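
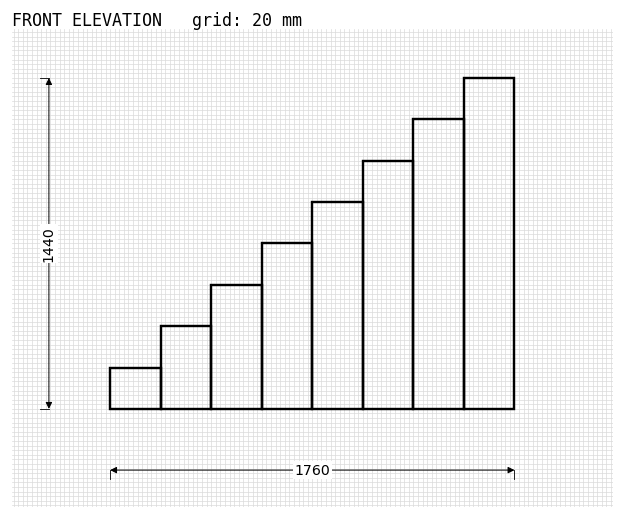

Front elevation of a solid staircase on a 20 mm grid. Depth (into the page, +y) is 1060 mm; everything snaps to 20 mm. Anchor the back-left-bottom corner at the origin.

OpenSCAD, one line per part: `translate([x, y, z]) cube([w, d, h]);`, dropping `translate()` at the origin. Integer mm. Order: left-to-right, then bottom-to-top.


cube([220, 1060, 180]);
translate([220, 0, 0]) cube([220, 1060, 360]);
translate([440, 0, 0]) cube([220, 1060, 540]);
translate([660, 0, 0]) cube([220, 1060, 720]);
translate([880, 0, 0]) cube([220, 1060, 900]);
translate([1100, 0, 0]) cube([220, 1060, 1080]);
translate([1320, 0, 0]) cube([220, 1060, 1260]);
translate([1540, 0, 0]) cube([220, 1060, 1440]);


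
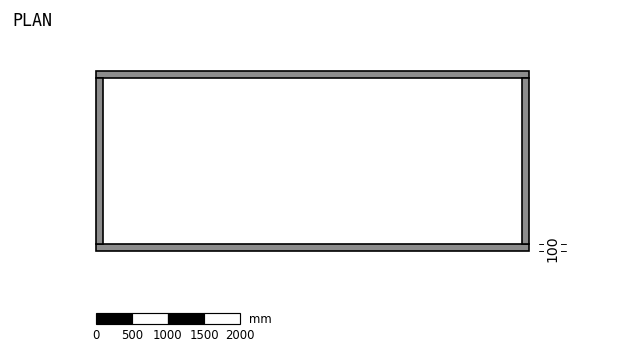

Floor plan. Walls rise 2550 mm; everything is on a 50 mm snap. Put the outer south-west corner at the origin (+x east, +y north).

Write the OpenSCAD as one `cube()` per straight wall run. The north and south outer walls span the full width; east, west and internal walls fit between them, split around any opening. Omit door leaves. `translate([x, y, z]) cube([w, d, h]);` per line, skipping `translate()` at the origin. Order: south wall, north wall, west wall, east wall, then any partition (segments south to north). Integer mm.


cube([6000, 100, 2550]);
translate([0, 2400, 0]) cube([6000, 100, 2550]);
translate([0, 100, 0]) cube([100, 2300, 2550]);
translate([5900, 100, 0]) cube([100, 2300, 2550]);


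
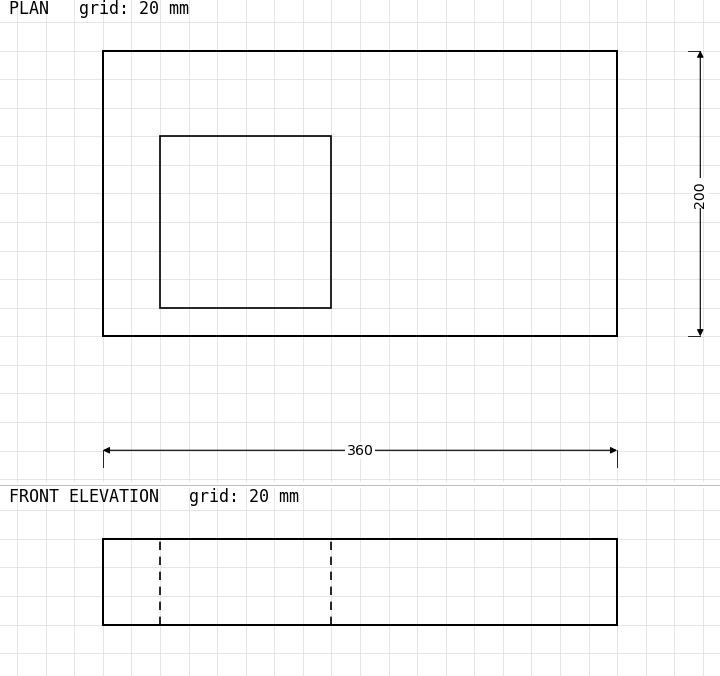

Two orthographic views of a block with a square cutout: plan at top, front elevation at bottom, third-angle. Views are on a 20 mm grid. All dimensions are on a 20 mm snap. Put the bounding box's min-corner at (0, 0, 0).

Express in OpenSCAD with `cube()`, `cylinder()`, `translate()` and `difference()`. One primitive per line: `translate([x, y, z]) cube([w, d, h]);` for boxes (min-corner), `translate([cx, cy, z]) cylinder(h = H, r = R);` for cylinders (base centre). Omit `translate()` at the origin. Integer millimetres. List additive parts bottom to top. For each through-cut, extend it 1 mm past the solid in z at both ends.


difference() {
  cube([360, 200, 60]);
  translate([40, 20, -1]) cube([120, 120, 62]);
}


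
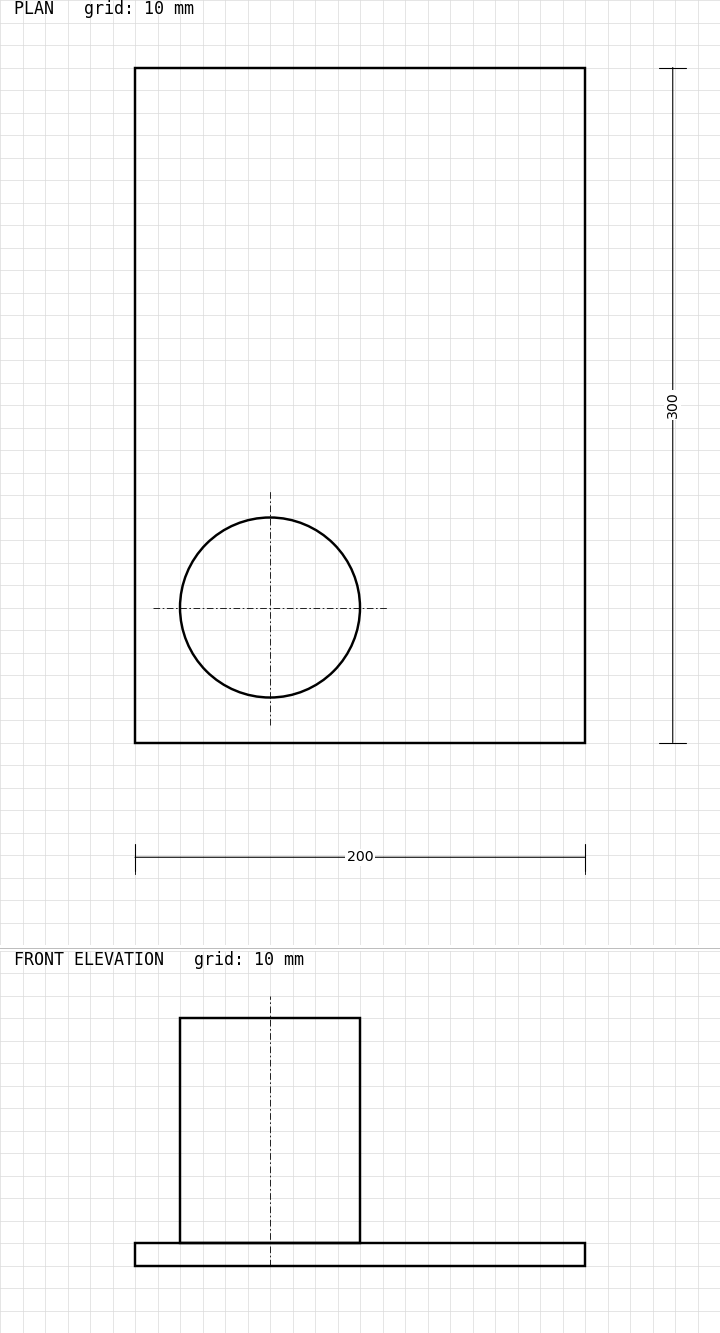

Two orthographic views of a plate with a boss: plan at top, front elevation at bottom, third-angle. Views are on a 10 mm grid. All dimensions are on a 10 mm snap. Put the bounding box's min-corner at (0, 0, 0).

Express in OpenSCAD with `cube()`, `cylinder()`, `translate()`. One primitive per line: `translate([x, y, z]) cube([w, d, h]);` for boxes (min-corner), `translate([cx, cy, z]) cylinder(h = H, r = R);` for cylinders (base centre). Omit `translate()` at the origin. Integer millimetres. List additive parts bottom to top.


cube([200, 300, 10]);
translate([60, 60, 10]) cylinder(h = 100, r = 40);


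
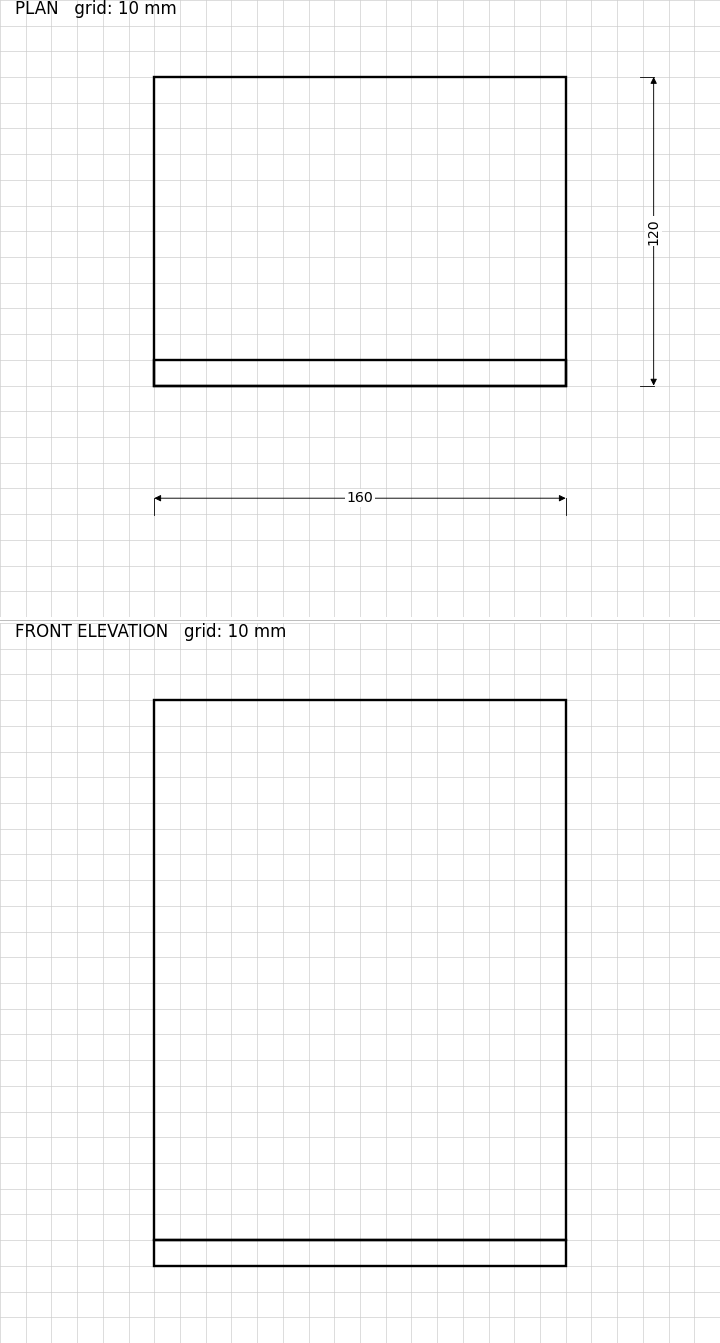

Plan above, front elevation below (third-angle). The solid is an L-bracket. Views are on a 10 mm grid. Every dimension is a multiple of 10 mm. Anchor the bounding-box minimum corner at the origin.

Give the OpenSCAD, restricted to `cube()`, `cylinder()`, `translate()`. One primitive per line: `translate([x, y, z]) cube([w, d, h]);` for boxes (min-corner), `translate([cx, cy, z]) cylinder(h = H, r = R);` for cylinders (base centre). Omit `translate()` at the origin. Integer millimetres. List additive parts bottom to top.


cube([160, 120, 10]);
translate([0, 0, 10]) cube([160, 10, 210]);


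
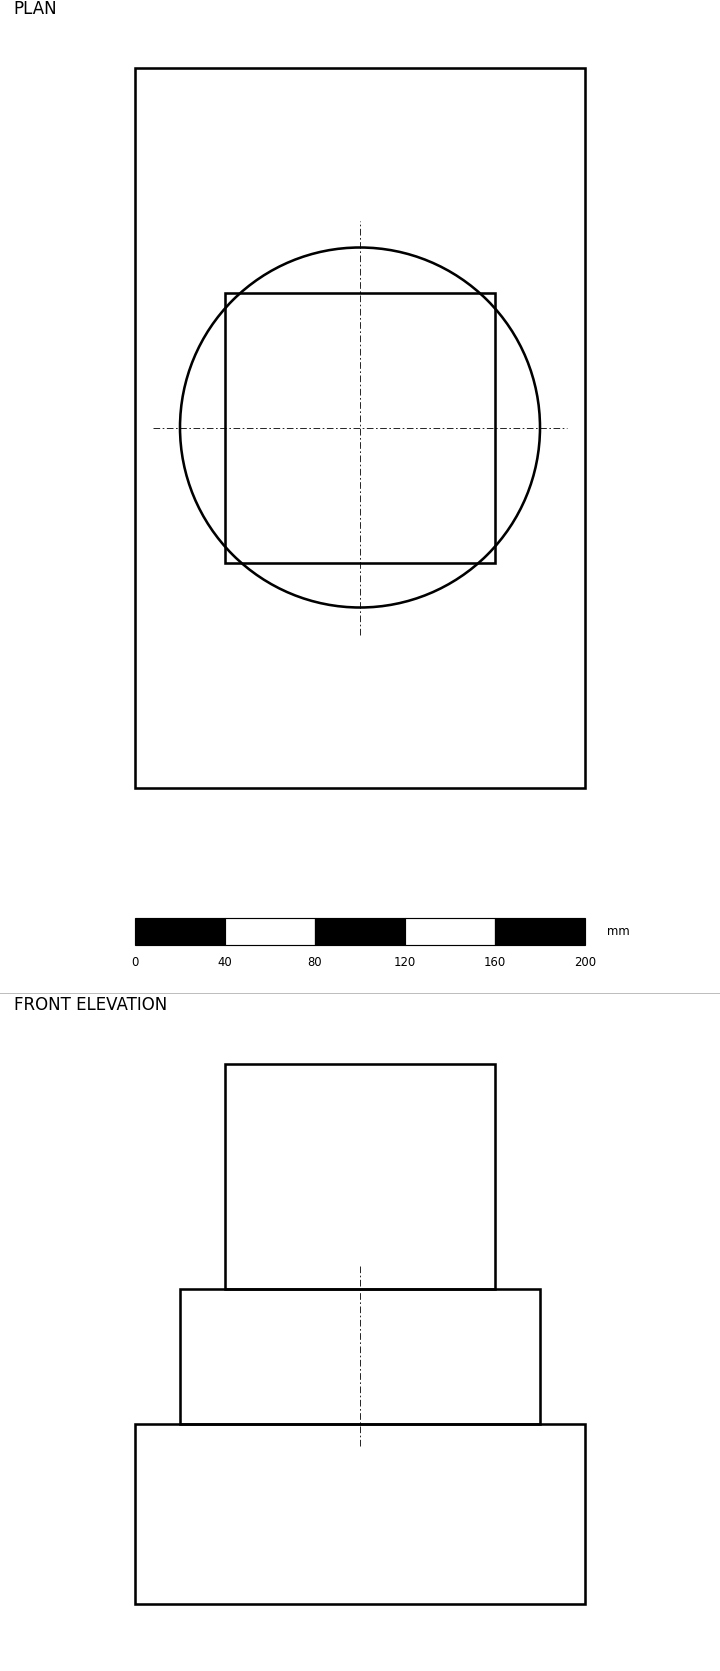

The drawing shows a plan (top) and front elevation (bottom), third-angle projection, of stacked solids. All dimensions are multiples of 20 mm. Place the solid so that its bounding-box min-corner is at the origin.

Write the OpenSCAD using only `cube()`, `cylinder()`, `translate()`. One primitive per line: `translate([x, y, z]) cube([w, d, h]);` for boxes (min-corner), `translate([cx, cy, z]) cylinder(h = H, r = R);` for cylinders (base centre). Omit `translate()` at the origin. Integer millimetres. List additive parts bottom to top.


cube([200, 320, 80]);
translate([100, 160, 80]) cylinder(h = 60, r = 80);
translate([40, 100, 140]) cube([120, 120, 100]);


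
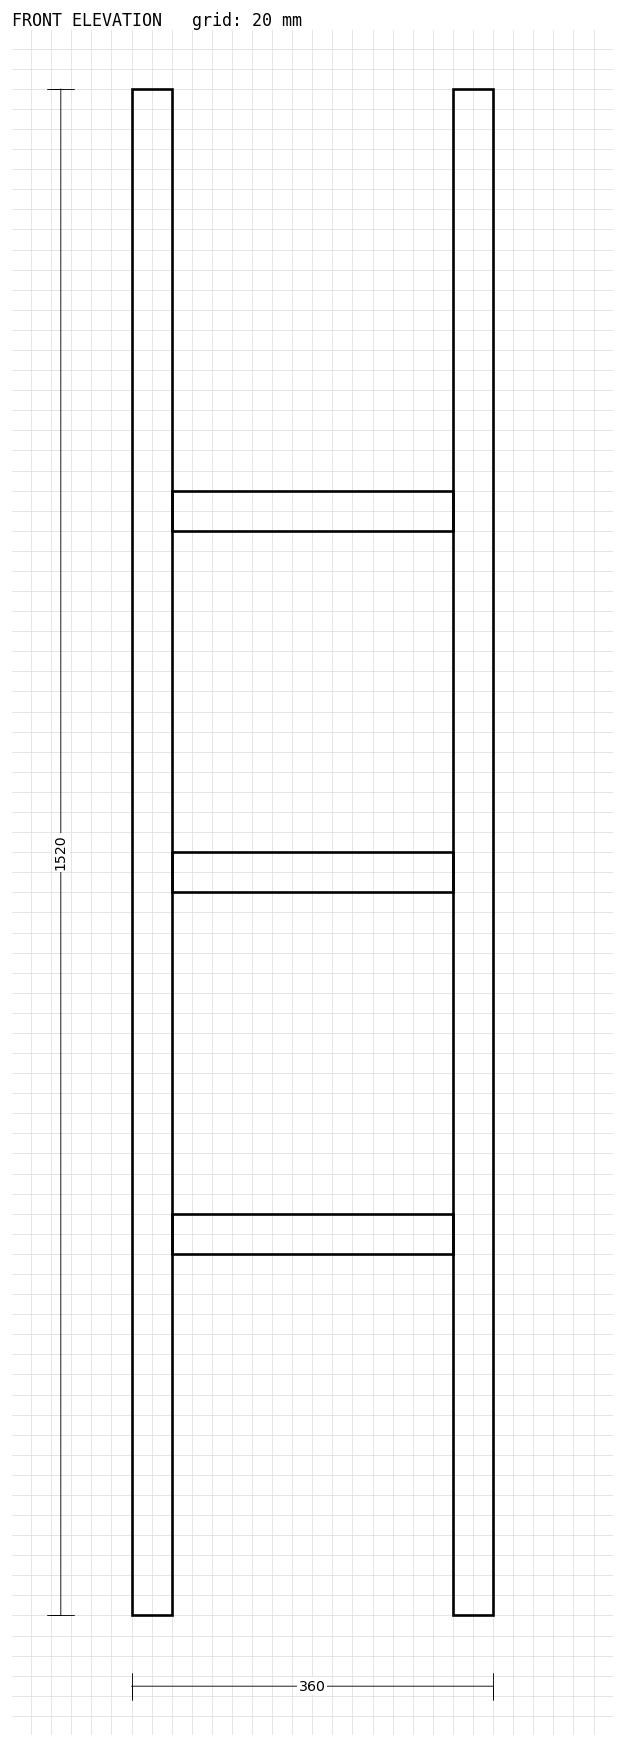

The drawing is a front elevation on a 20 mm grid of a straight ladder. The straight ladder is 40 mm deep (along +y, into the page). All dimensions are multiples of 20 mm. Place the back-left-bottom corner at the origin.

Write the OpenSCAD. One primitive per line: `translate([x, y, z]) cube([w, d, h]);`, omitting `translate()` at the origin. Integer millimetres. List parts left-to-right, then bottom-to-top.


cube([40, 40, 1520]);
translate([40, 0, 360]) cube([280, 40, 40]);
translate([40, 0, 720]) cube([280, 40, 40]);
translate([40, 0, 1080]) cube([280, 40, 40]);
translate([320, 0, 0]) cube([40, 40, 1520]);


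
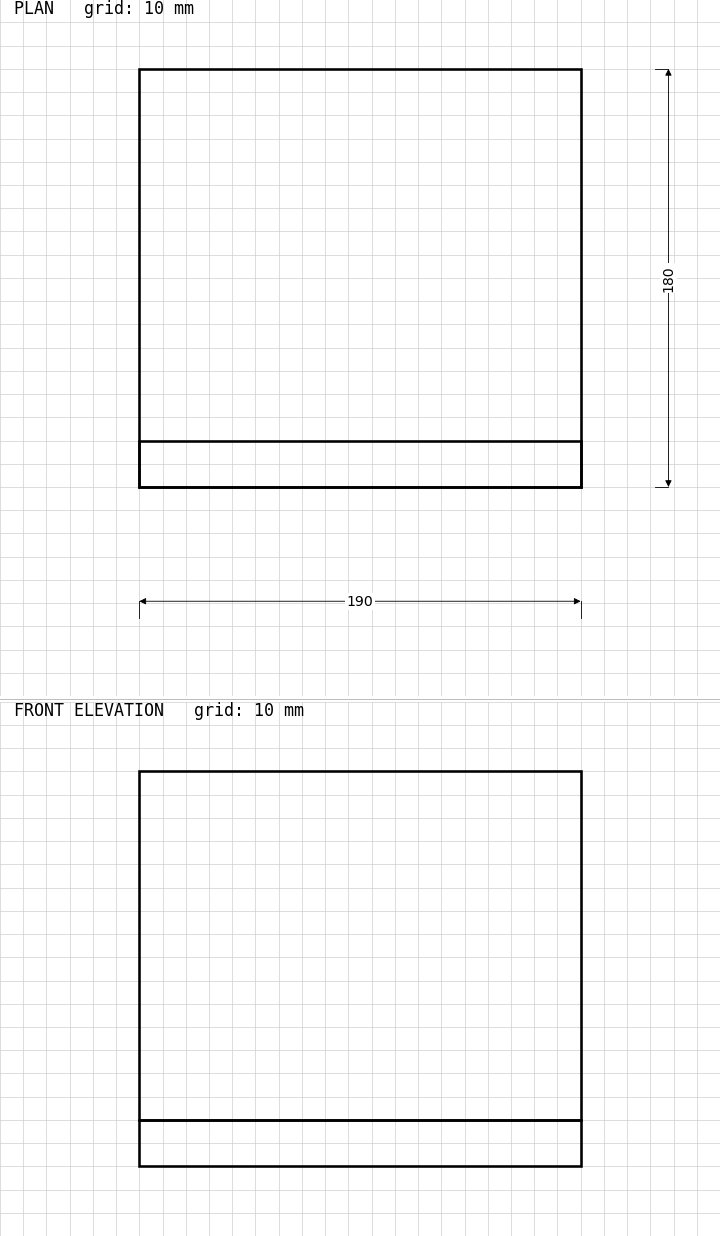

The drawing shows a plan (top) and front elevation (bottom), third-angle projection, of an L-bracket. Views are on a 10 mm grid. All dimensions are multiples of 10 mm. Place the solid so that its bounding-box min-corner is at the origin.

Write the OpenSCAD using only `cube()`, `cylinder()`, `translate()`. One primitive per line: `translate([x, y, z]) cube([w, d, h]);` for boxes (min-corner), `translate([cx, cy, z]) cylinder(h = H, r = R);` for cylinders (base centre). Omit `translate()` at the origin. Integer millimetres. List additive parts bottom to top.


cube([190, 180, 20]);
translate([0, 0, 20]) cube([190, 20, 150]);


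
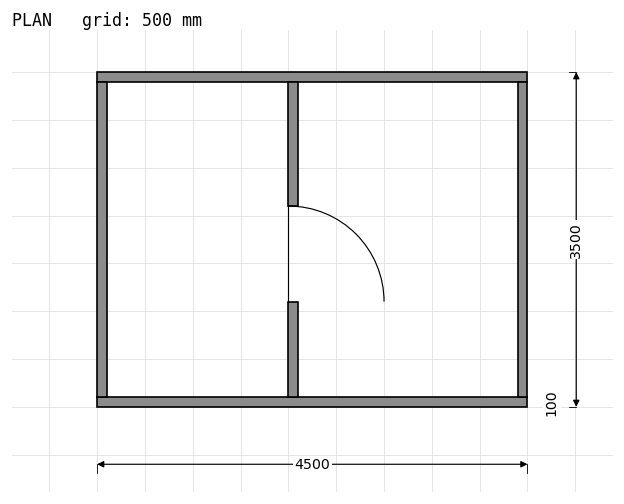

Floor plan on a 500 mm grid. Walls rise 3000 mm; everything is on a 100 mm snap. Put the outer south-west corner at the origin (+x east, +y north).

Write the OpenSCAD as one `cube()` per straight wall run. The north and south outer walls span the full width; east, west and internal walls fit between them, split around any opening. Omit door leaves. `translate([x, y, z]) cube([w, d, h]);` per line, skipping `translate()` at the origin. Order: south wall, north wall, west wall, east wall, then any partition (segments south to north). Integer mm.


cube([4500, 100, 3000]);
translate([0, 3400, 0]) cube([4500, 100, 3000]);
translate([0, 100, 0]) cube([100, 3300, 3000]);
translate([4400, 100, 0]) cube([100, 3300, 3000]);
translate([2000, 100, 0]) cube([100, 1000, 3000]);
translate([2000, 2100, 0]) cube([100, 1300, 3000]);


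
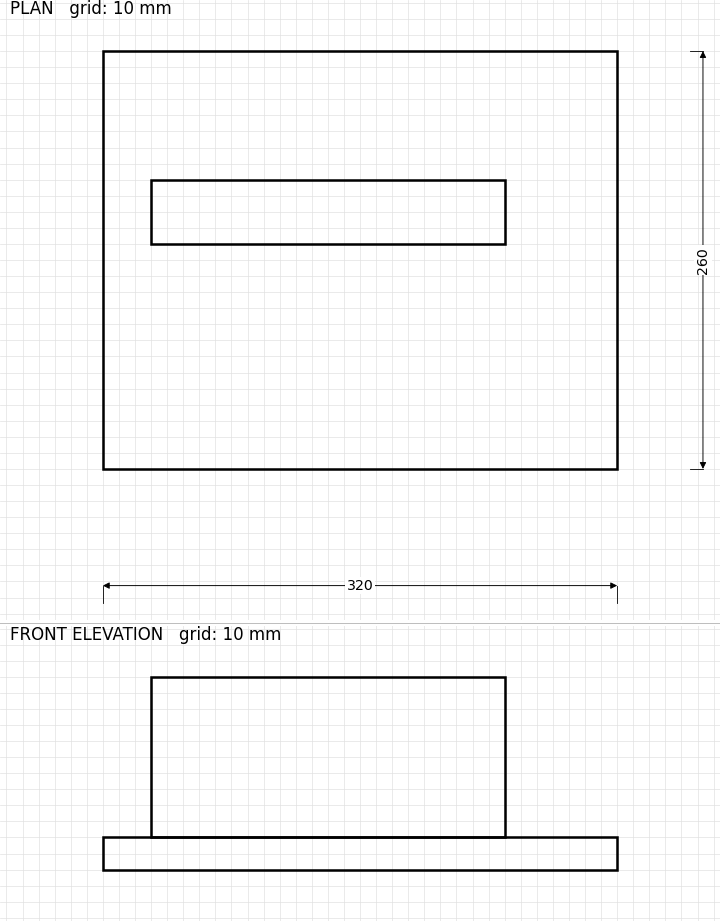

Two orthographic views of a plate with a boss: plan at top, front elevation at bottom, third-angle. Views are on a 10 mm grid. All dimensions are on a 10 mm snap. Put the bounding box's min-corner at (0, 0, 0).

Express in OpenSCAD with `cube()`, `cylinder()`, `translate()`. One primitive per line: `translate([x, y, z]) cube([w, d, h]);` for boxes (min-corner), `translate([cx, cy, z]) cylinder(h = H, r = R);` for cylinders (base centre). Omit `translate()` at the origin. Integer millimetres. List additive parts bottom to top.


cube([320, 260, 20]);
translate([30, 140, 20]) cube([220, 40, 100]);


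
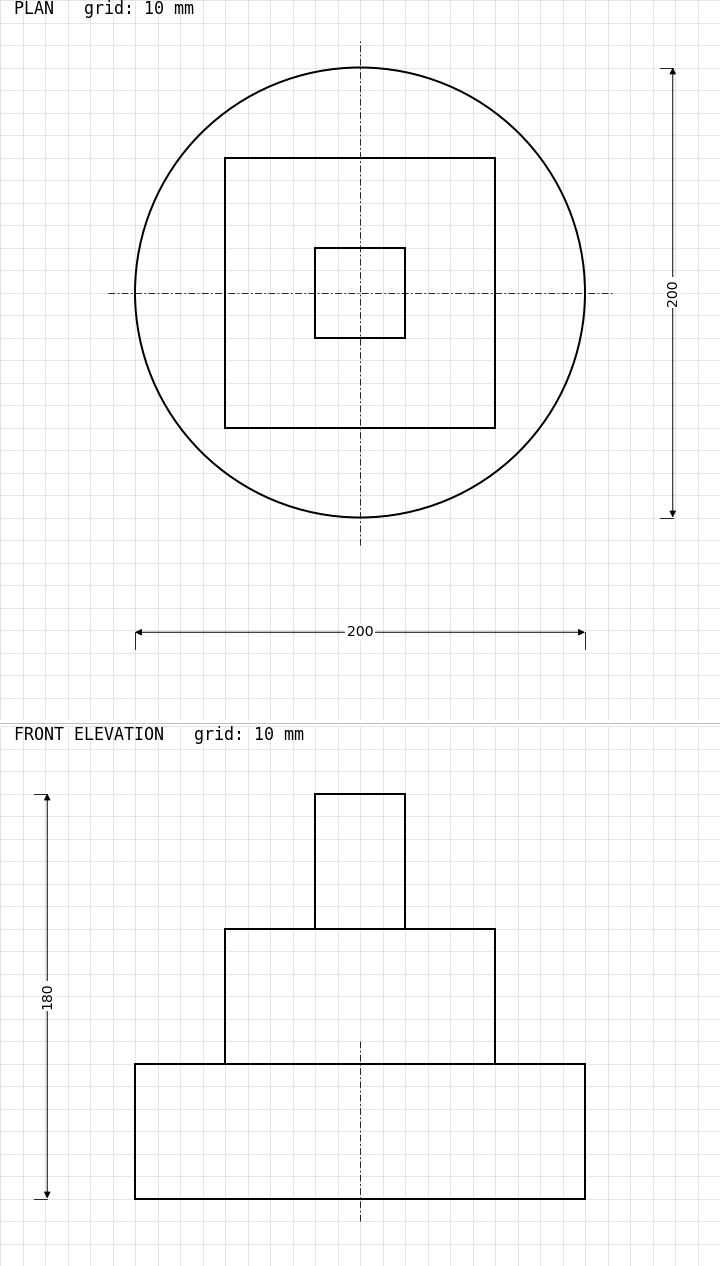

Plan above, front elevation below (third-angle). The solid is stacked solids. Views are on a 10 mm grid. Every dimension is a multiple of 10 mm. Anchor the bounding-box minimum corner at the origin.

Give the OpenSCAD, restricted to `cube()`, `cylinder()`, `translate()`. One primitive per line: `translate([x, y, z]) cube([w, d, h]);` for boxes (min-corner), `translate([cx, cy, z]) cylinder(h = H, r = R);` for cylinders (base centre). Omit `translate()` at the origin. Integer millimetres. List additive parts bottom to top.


translate([100, 100, 0]) cylinder(h = 60, r = 100);
translate([40, 40, 60]) cube([120, 120, 60]);
translate([80, 80, 120]) cube([40, 40, 60]);


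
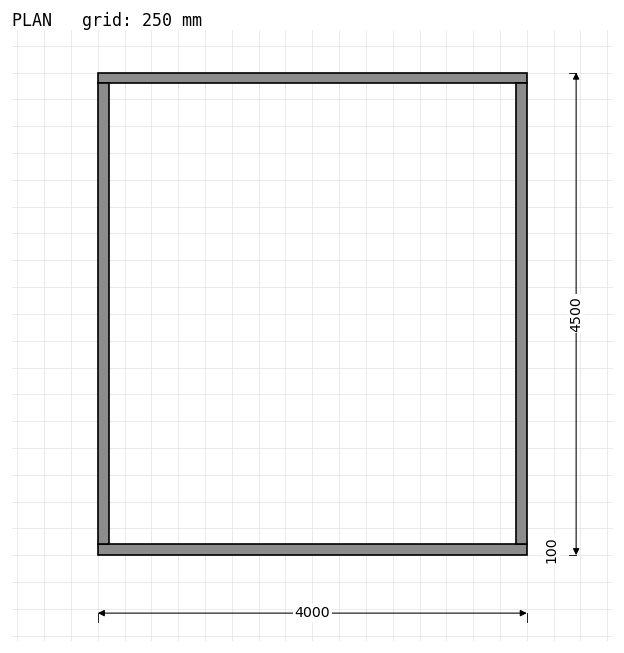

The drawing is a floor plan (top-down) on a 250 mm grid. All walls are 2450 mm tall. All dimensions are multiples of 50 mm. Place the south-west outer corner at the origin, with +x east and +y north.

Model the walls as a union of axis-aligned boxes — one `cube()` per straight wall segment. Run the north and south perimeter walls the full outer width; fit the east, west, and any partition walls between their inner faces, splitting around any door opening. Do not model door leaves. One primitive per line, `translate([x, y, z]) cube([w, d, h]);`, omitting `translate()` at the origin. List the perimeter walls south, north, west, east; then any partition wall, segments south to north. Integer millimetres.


cube([4000, 100, 2450]);
translate([0, 4400, 0]) cube([4000, 100, 2450]);
translate([0, 100, 0]) cube([100, 4300, 2450]);
translate([3900, 100, 0]) cube([100, 4300, 2450]);


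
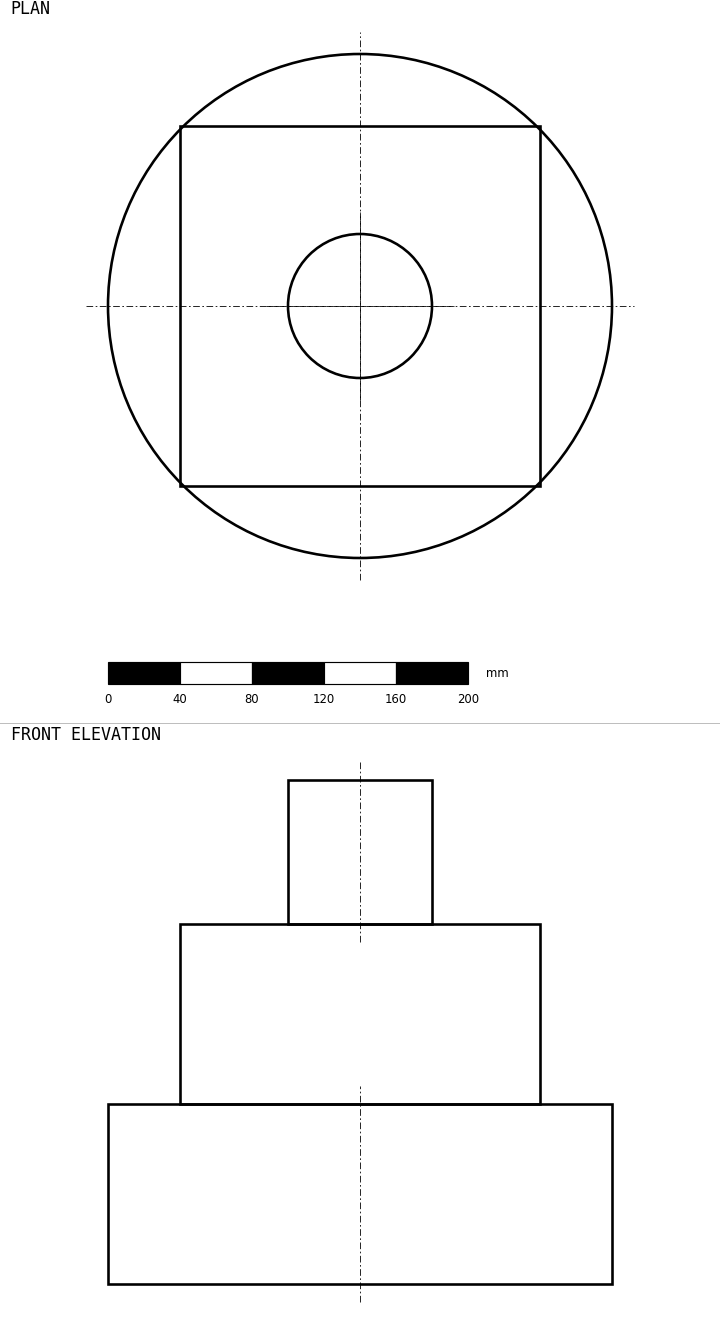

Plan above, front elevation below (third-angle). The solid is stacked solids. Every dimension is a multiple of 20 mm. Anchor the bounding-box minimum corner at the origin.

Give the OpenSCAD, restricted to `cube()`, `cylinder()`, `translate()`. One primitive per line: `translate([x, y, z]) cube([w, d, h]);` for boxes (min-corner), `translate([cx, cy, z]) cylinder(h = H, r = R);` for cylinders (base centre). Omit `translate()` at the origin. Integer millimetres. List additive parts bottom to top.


translate([140, 140, 0]) cylinder(h = 100, r = 140);
translate([40, 40, 100]) cube([200, 200, 100]);
translate([140, 140, 200]) cylinder(h = 80, r = 40);


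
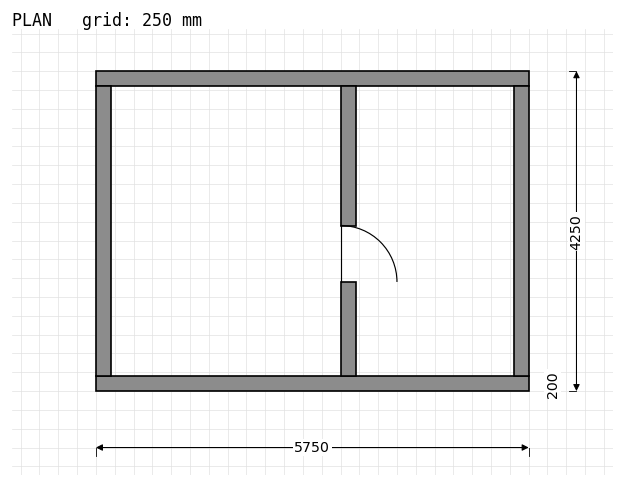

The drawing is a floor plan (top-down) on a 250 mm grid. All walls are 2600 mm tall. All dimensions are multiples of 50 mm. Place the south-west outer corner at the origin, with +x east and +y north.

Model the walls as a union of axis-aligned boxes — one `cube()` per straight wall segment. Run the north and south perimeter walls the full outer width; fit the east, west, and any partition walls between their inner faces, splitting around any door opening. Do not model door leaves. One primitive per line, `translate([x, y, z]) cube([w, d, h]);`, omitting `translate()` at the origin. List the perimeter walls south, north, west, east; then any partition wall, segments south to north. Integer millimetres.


cube([5750, 200, 2600]);
translate([0, 4050, 0]) cube([5750, 200, 2600]);
translate([0, 200, 0]) cube([200, 3850, 2600]);
translate([5550, 200, 0]) cube([200, 3850, 2600]);
translate([3250, 200, 0]) cube([200, 1250, 2600]);
translate([3250, 2200, 0]) cube([200, 1850, 2600]);


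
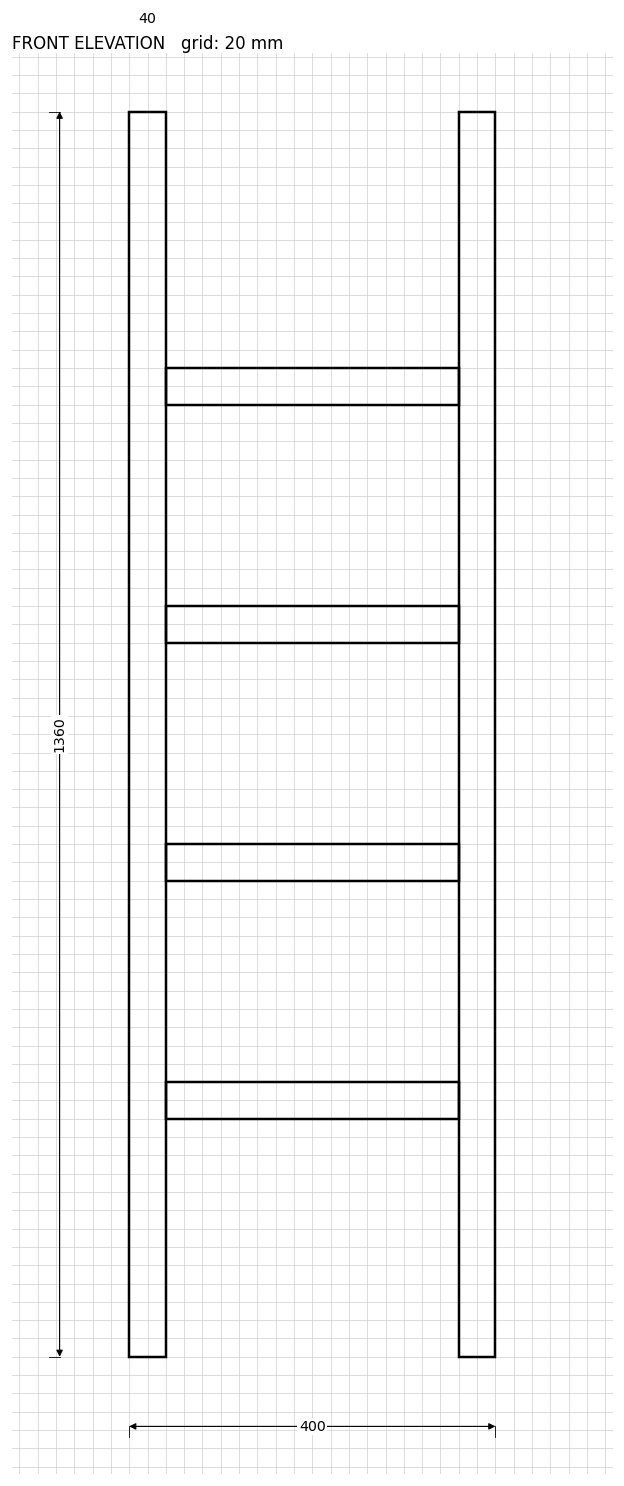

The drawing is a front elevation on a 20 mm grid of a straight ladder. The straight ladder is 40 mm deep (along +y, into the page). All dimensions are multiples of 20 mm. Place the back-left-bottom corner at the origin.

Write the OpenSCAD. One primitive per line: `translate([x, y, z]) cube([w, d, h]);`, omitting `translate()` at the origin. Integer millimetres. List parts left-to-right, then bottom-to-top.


cube([40, 40, 1360]);
translate([40, 0, 260]) cube([320, 40, 40]);
translate([40, 0, 520]) cube([320, 40, 40]);
translate([40, 0, 780]) cube([320, 40, 40]);
translate([40, 0, 1040]) cube([320, 40, 40]);
translate([360, 0, 0]) cube([40, 40, 1360]);


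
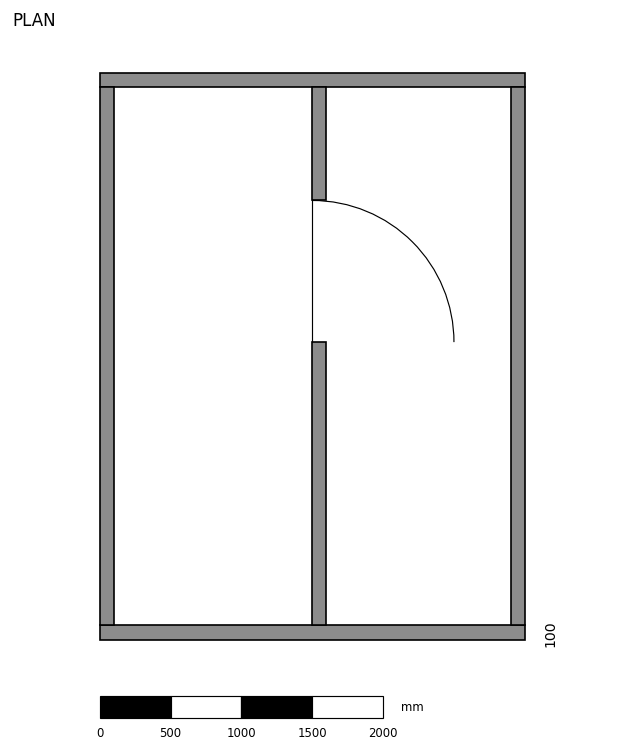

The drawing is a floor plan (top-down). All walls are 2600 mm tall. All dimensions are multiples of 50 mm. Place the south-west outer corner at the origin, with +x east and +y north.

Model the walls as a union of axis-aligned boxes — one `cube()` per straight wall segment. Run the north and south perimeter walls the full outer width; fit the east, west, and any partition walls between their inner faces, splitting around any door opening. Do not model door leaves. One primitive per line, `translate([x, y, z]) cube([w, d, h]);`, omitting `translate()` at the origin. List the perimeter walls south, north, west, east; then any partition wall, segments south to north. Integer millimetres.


cube([3000, 100, 2600]);
translate([0, 3900, 0]) cube([3000, 100, 2600]);
translate([0, 100, 0]) cube([100, 3800, 2600]);
translate([2900, 100, 0]) cube([100, 3800, 2600]);
translate([1500, 100, 0]) cube([100, 2000, 2600]);
translate([1500, 3100, 0]) cube([100, 800, 2600]);


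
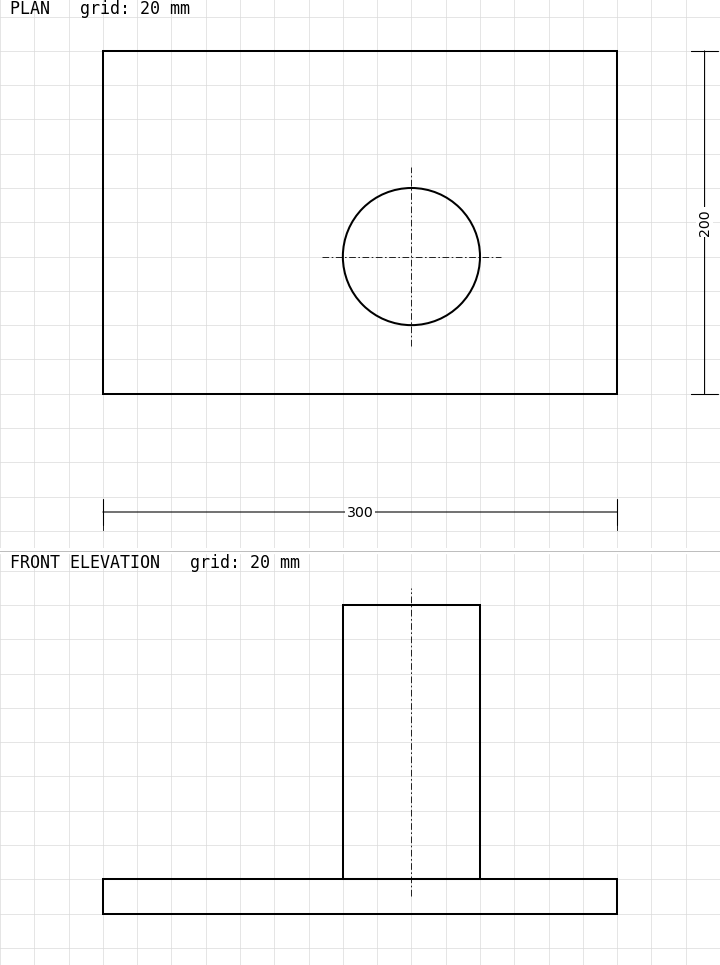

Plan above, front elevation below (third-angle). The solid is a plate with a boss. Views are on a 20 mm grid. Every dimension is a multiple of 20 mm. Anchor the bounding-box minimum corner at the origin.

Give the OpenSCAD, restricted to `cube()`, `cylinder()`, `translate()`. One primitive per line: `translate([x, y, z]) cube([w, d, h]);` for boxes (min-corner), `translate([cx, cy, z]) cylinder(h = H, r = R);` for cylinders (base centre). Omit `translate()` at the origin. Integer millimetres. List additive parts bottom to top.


cube([300, 200, 20]);
translate([180, 80, 20]) cylinder(h = 160, r = 40);


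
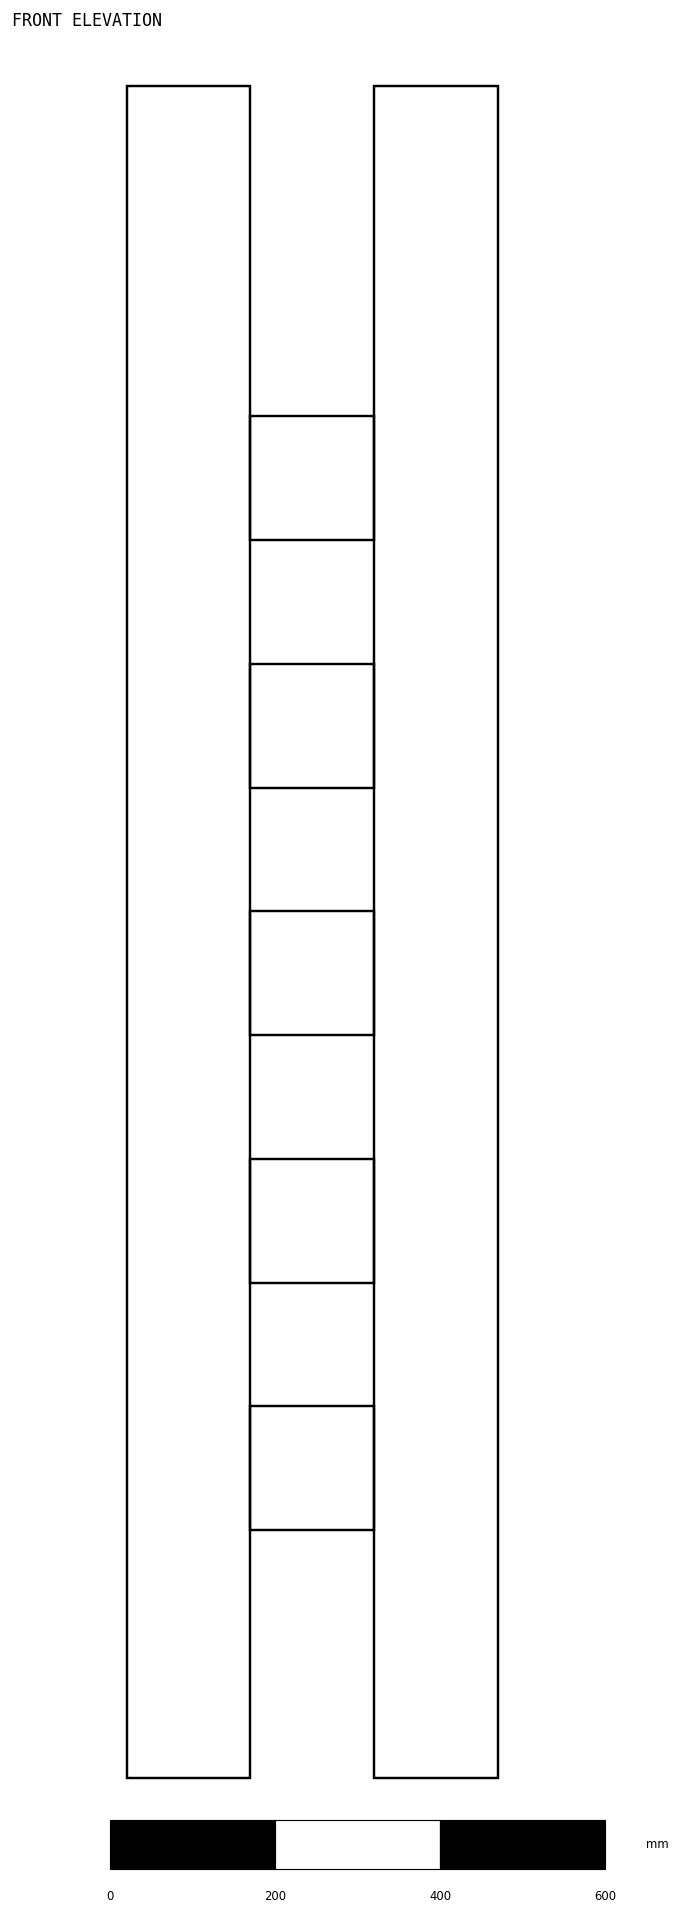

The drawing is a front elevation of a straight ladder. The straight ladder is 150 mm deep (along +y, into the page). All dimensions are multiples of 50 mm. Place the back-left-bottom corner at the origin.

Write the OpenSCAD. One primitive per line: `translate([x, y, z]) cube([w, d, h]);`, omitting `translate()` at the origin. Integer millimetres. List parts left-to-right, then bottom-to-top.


cube([150, 150, 2050]);
translate([150, 0, 300]) cube([150, 150, 150]);
translate([150, 0, 600]) cube([150, 150, 150]);
translate([150, 0, 900]) cube([150, 150, 150]);
translate([150, 0, 1200]) cube([150, 150, 150]);
translate([150, 0, 1500]) cube([150, 150, 150]);
translate([300, 0, 0]) cube([150, 150, 2050]);


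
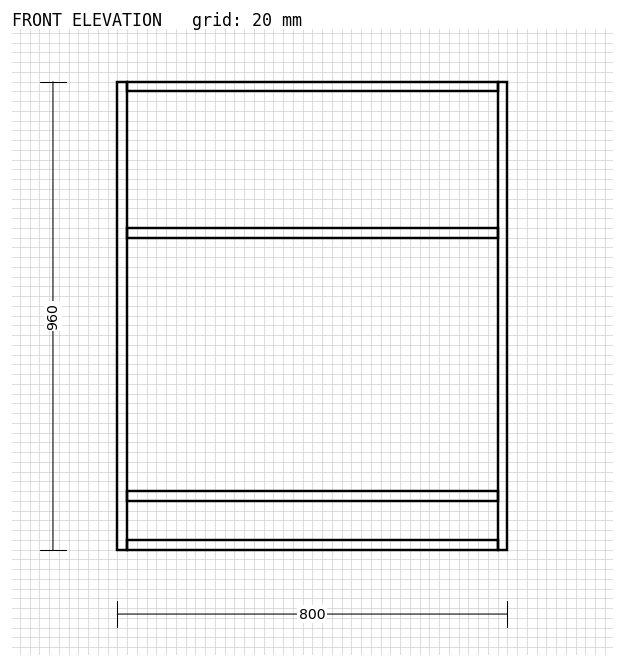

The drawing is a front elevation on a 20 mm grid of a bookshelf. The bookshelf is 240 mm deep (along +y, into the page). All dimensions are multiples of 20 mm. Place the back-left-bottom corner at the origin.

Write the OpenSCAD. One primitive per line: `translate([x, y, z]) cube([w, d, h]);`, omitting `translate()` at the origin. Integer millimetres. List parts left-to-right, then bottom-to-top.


cube([20, 240, 960]);
translate([20, 0, 0]) cube([760, 240, 20]);
translate([20, 0, 100]) cube([760, 240, 20]);
translate([20, 0, 640]) cube([760, 240, 20]);
translate([20, 0, 940]) cube([760, 240, 20]);
translate([780, 0, 0]) cube([20, 240, 960]);


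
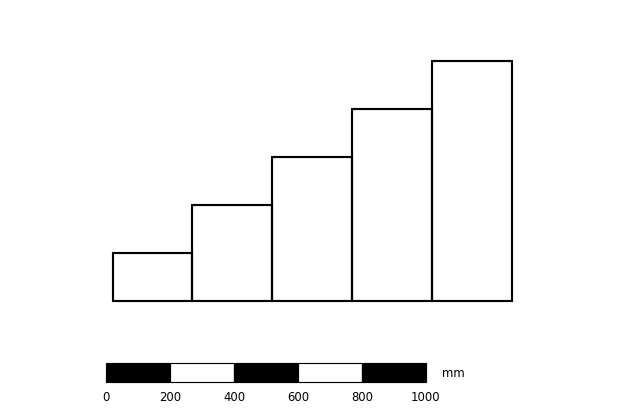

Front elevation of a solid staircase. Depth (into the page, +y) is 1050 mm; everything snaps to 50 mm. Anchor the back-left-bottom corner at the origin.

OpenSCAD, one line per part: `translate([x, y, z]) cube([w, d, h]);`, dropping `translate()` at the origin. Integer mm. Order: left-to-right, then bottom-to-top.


cube([250, 1050, 150]);
translate([250, 0, 0]) cube([250, 1050, 300]);
translate([500, 0, 0]) cube([250, 1050, 450]);
translate([750, 0, 0]) cube([250, 1050, 600]);
translate([1000, 0, 0]) cube([250, 1050, 750]);


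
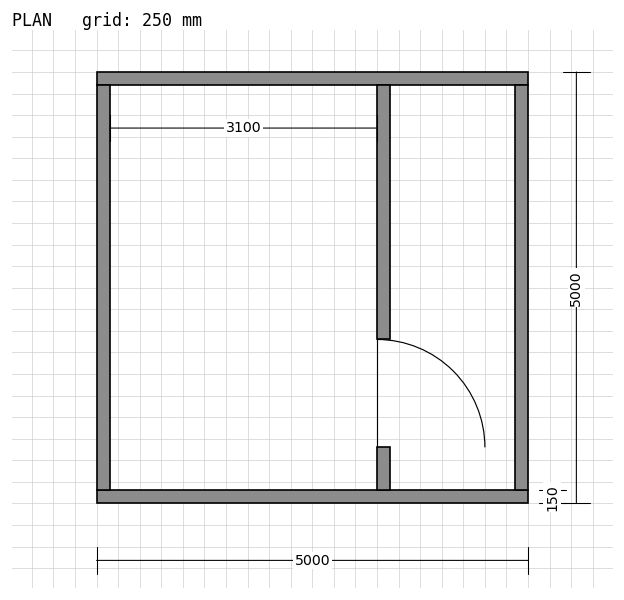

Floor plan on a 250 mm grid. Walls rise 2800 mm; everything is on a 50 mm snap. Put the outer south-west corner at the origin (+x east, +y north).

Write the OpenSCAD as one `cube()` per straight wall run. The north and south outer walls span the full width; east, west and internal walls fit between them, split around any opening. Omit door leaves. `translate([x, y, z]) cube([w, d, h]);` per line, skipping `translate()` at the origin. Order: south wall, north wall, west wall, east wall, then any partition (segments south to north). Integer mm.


cube([5000, 150, 2800]);
translate([0, 4850, 0]) cube([5000, 150, 2800]);
translate([0, 150, 0]) cube([150, 4700, 2800]);
translate([4850, 150, 0]) cube([150, 4700, 2800]);
translate([3250, 150, 0]) cube([150, 500, 2800]);
translate([3250, 1900, 0]) cube([150, 2950, 2800]);


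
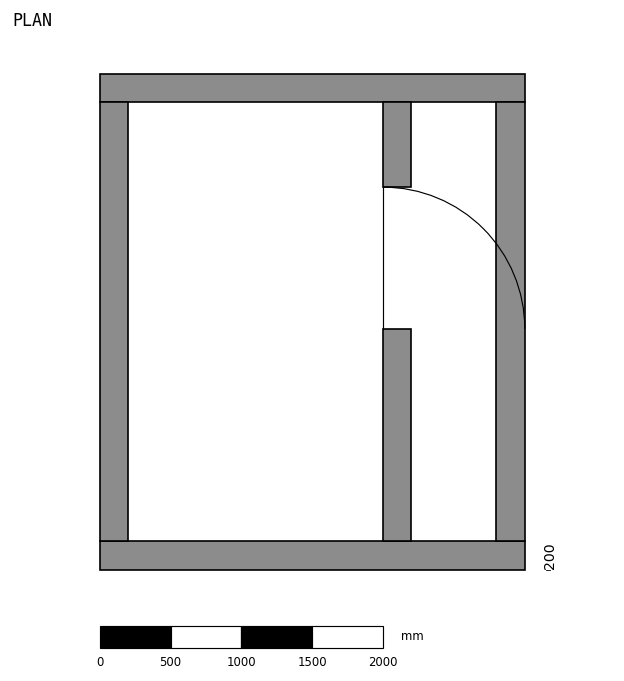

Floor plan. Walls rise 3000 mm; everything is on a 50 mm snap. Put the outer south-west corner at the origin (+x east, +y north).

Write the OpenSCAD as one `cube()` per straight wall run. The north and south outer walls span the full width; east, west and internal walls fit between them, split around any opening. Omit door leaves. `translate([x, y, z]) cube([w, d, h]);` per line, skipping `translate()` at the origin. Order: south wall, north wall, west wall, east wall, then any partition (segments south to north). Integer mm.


cube([3000, 200, 3000]);
translate([0, 3300, 0]) cube([3000, 200, 3000]);
translate([0, 200, 0]) cube([200, 3100, 3000]);
translate([2800, 200, 0]) cube([200, 3100, 3000]);
translate([2000, 200, 0]) cube([200, 1500, 3000]);
translate([2000, 2700, 0]) cube([200, 600, 3000]);


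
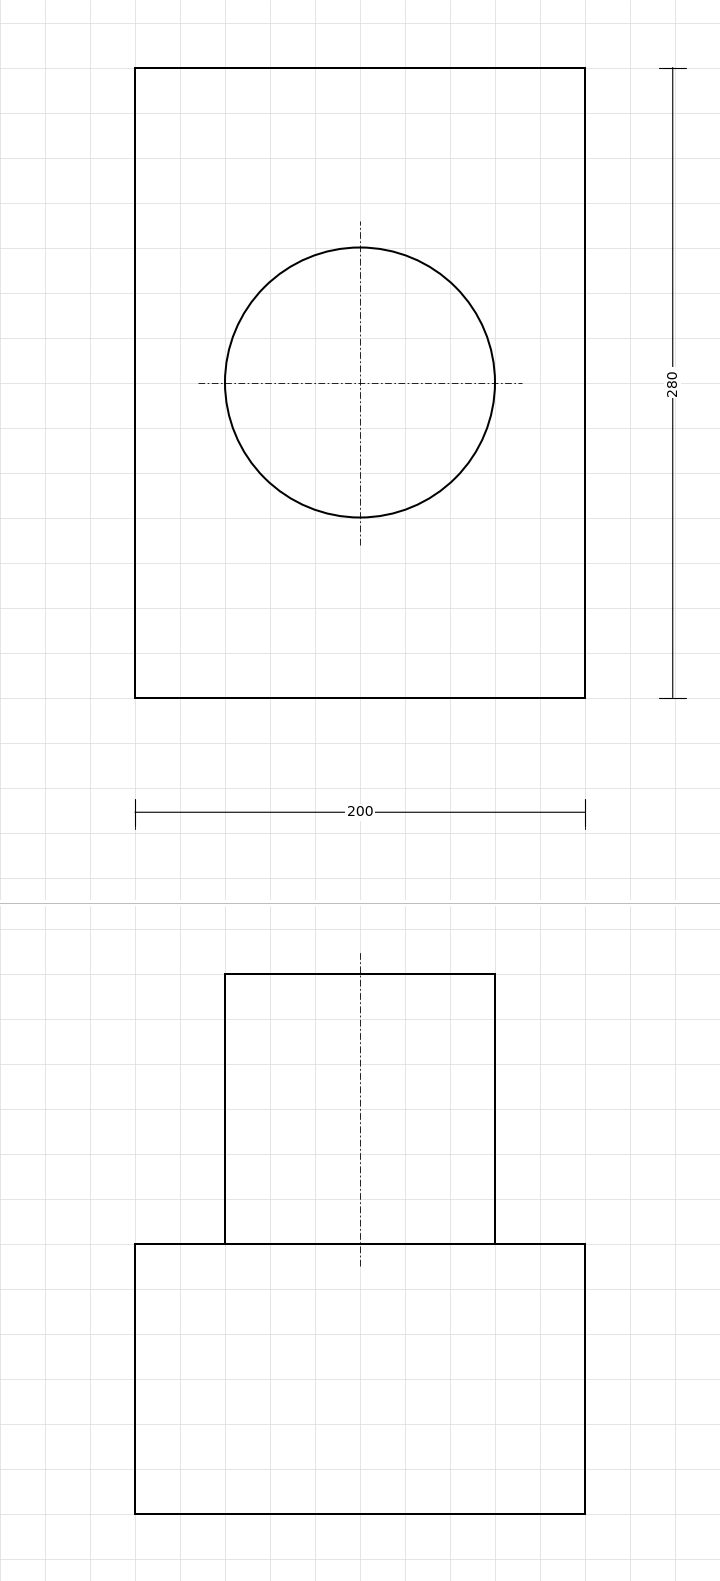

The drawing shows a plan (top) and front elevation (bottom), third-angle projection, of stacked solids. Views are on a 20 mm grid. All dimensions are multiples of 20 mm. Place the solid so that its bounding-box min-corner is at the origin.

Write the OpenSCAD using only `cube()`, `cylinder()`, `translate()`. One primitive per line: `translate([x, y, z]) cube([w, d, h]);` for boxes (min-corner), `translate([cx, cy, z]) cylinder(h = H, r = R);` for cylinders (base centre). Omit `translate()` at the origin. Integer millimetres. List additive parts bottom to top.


cube([200, 280, 120]);
translate([100, 140, 120]) cylinder(h = 120, r = 60);


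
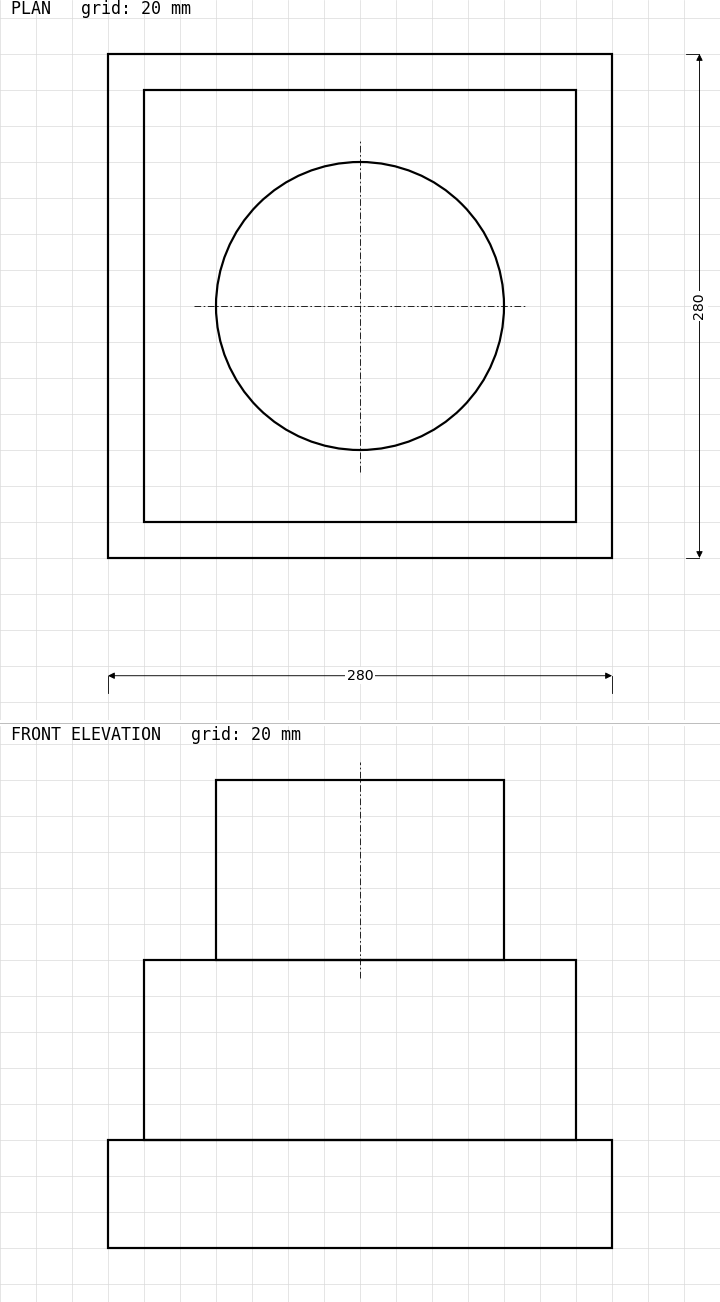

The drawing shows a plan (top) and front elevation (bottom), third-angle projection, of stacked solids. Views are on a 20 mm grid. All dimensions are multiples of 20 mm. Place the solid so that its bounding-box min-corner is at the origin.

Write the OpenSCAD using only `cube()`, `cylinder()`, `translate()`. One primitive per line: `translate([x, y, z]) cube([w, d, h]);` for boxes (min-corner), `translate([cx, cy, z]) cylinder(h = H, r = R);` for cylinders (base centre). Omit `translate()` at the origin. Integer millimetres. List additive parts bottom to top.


cube([280, 280, 60]);
translate([20, 20, 60]) cube([240, 240, 100]);
translate([140, 140, 160]) cylinder(h = 100, r = 80);


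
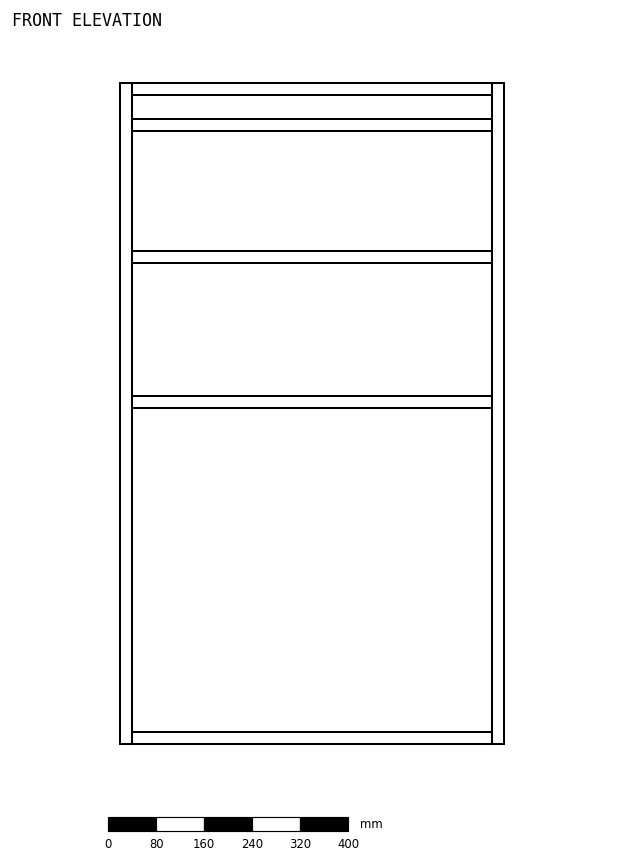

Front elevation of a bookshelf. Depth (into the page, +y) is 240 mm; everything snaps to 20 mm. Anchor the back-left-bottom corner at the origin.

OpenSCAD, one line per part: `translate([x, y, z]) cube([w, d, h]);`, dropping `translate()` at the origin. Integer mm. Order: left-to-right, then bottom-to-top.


cube([20, 240, 1100]);
translate([20, 0, 0]) cube([600, 240, 20]);
translate([20, 0, 560]) cube([600, 240, 20]);
translate([20, 0, 800]) cube([600, 240, 20]);
translate([20, 0, 1020]) cube([600, 240, 20]);
translate([20, 0, 1080]) cube([600, 240, 20]);
translate([620, 0, 0]) cube([20, 240, 1100]);


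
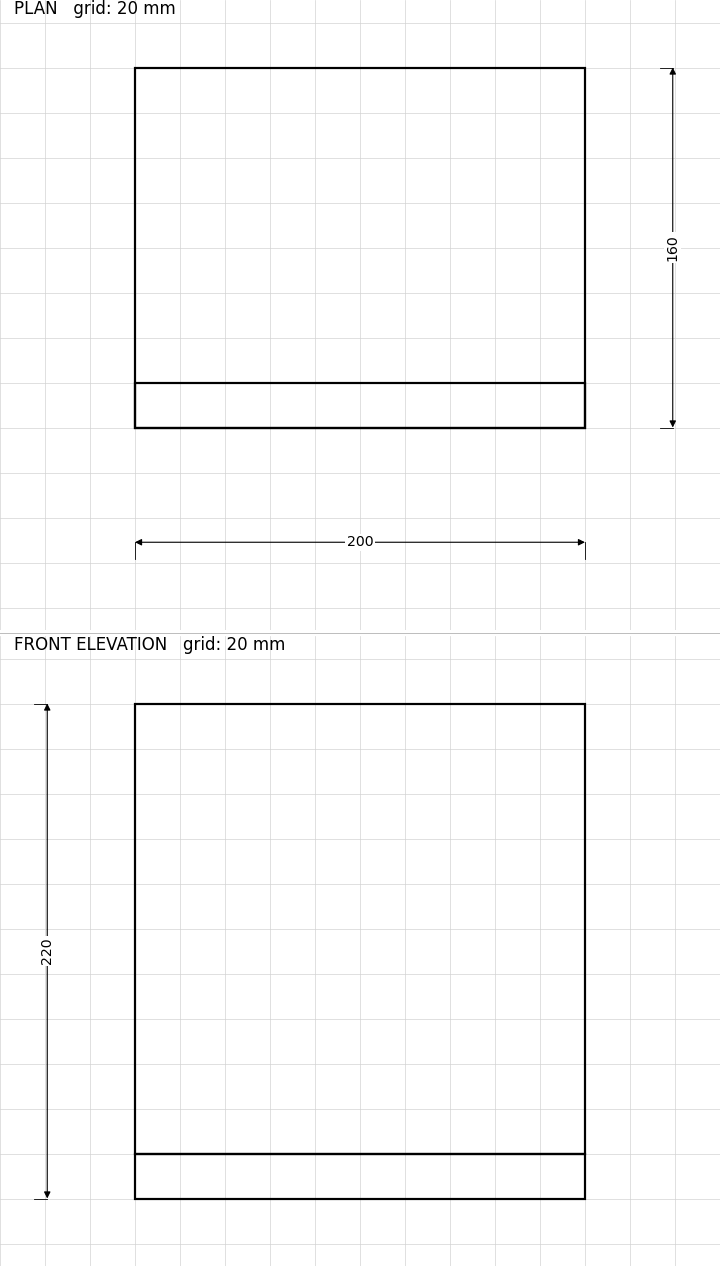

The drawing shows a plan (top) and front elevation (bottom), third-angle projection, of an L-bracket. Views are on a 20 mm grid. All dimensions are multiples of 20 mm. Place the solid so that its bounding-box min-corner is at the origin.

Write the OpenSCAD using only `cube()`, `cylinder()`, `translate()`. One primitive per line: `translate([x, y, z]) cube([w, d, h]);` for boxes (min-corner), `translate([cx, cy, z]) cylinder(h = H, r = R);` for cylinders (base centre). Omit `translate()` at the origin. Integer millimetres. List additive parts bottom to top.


cube([200, 160, 20]);
translate([0, 0, 20]) cube([200, 20, 200]);


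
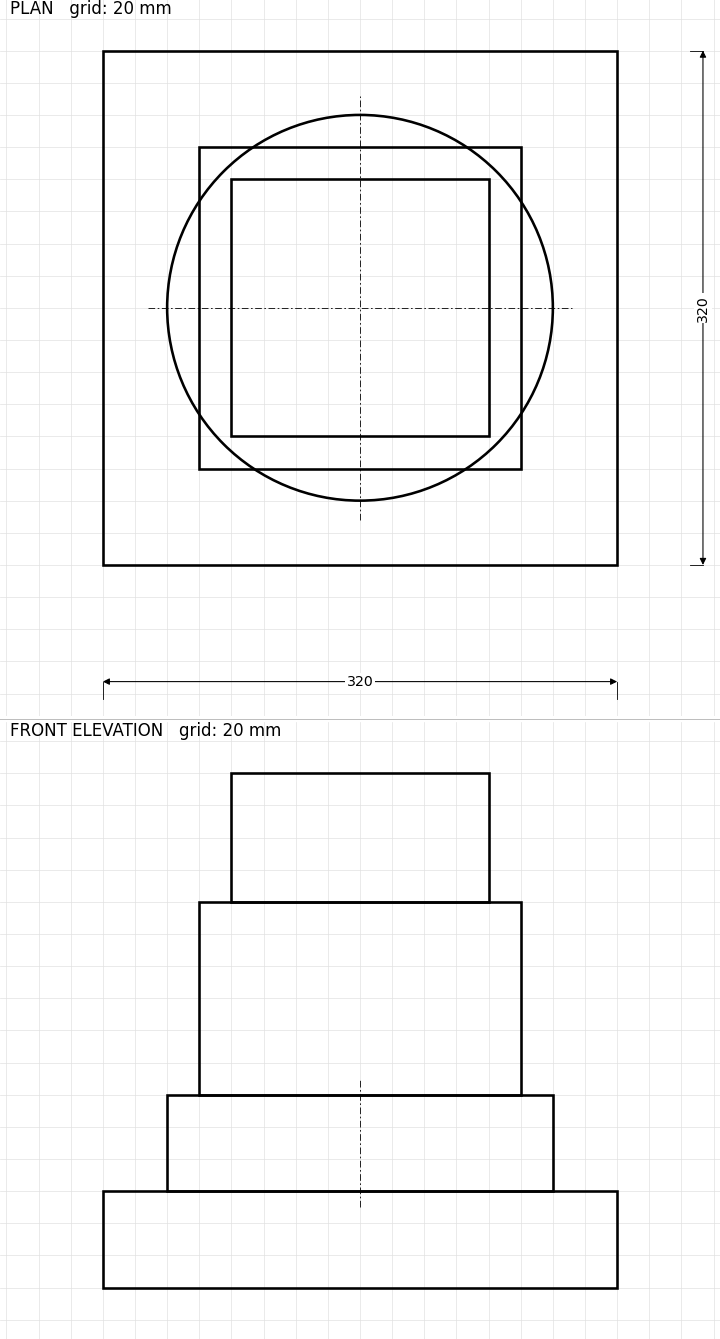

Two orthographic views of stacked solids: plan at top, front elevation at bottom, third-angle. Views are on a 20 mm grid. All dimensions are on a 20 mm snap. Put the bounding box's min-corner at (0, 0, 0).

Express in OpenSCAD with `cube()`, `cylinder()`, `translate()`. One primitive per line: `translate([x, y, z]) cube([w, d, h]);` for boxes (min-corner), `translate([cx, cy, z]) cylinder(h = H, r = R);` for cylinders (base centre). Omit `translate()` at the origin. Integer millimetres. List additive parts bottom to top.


cube([320, 320, 60]);
translate([160, 160, 60]) cylinder(h = 60, r = 120);
translate([60, 60, 120]) cube([200, 200, 120]);
translate([80, 80, 240]) cube([160, 160, 80]);


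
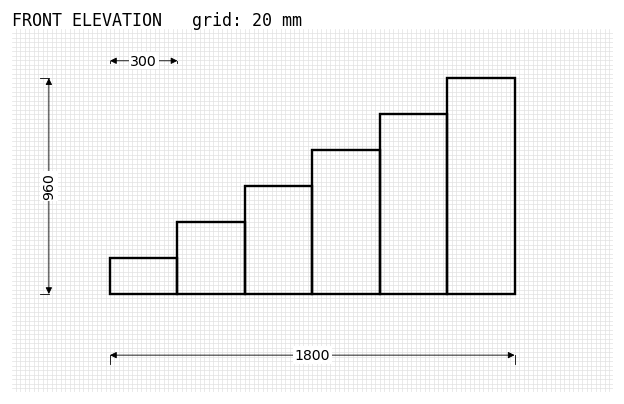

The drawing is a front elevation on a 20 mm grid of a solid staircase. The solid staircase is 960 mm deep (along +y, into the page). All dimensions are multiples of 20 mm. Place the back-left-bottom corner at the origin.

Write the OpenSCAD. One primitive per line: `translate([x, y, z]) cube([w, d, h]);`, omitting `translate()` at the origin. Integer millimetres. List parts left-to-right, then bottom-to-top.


cube([300, 960, 160]);
translate([300, 0, 0]) cube([300, 960, 320]);
translate([600, 0, 0]) cube([300, 960, 480]);
translate([900, 0, 0]) cube([300, 960, 640]);
translate([1200, 0, 0]) cube([300, 960, 800]);
translate([1500, 0, 0]) cube([300, 960, 960]);


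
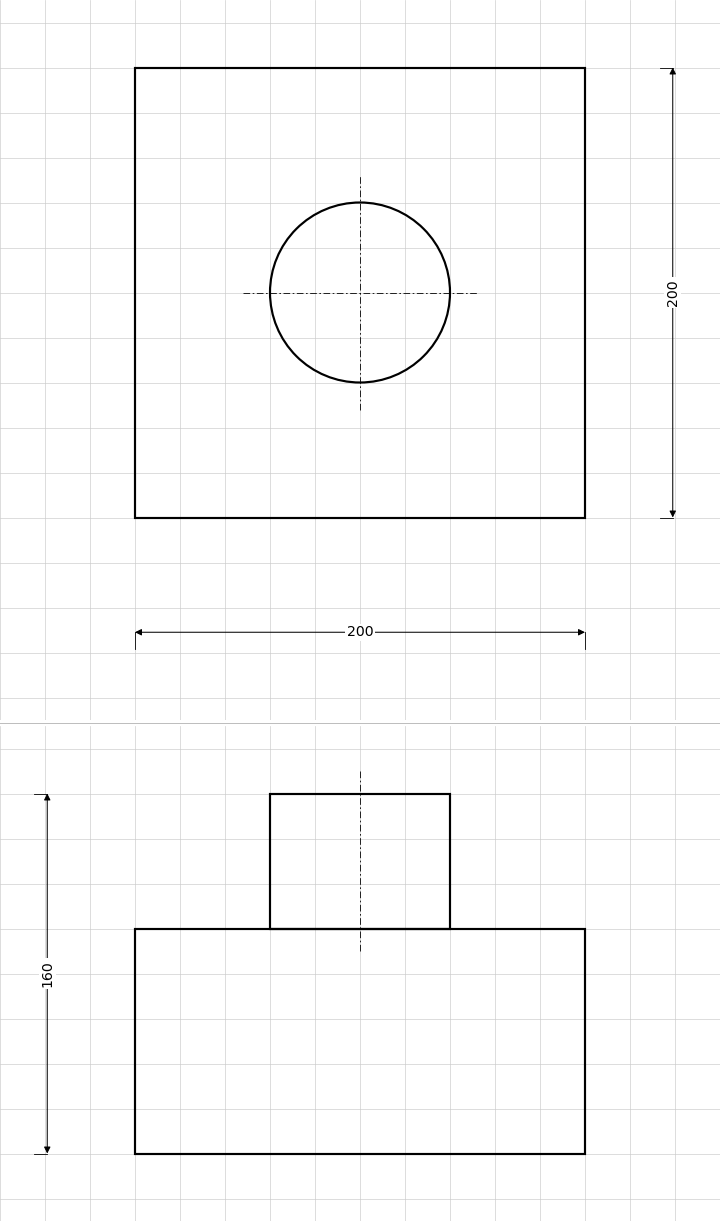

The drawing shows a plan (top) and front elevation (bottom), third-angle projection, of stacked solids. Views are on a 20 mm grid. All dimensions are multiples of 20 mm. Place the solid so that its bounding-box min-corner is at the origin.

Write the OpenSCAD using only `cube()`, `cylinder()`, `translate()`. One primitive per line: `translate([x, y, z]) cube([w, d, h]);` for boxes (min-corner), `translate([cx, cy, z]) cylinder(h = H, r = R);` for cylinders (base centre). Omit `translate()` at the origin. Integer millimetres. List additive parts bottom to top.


cube([200, 200, 100]);
translate([100, 100, 100]) cylinder(h = 60, r = 40);


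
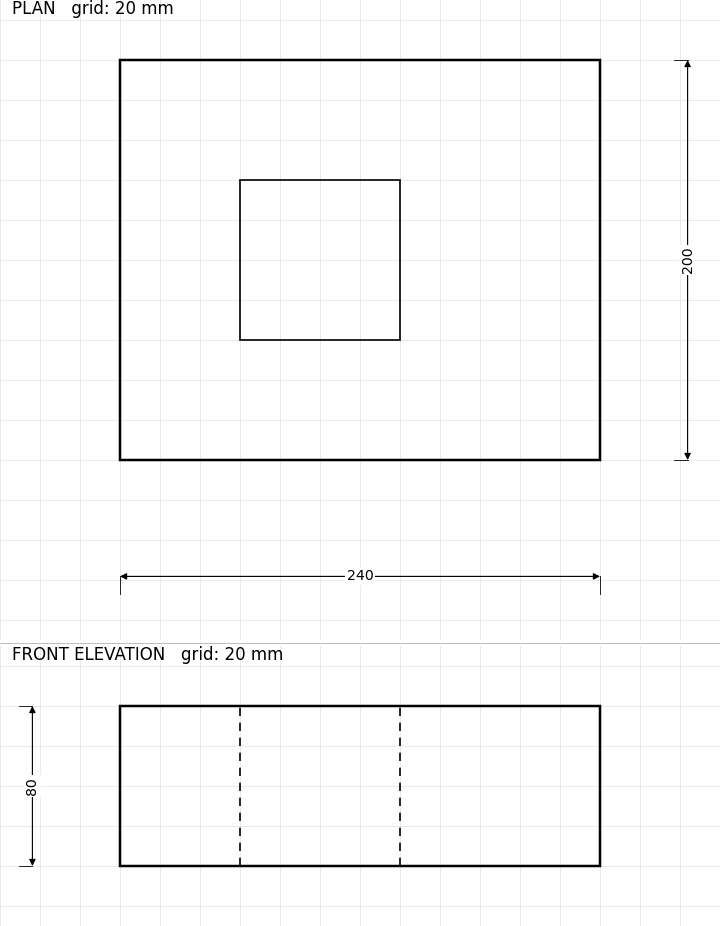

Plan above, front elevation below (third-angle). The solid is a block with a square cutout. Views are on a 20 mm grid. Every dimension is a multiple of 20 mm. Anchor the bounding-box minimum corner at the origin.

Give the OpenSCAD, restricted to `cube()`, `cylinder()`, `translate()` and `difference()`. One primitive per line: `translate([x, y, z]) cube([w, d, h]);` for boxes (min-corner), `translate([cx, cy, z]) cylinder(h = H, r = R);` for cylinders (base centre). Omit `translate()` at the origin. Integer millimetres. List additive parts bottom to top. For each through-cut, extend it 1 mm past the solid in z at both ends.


difference() {
  cube([240, 200, 80]);
  translate([60, 60, -1]) cube([80, 80, 82]);
}


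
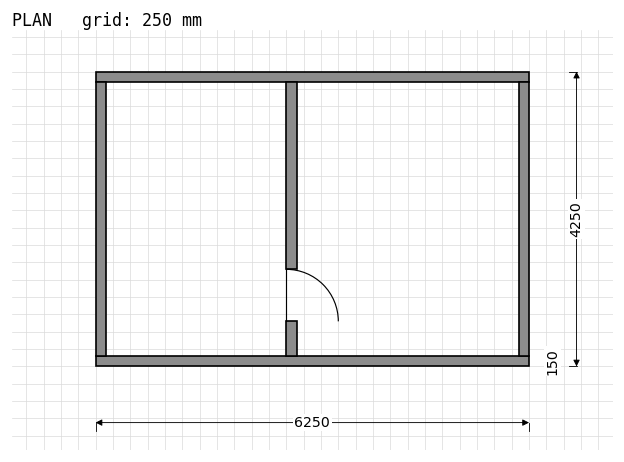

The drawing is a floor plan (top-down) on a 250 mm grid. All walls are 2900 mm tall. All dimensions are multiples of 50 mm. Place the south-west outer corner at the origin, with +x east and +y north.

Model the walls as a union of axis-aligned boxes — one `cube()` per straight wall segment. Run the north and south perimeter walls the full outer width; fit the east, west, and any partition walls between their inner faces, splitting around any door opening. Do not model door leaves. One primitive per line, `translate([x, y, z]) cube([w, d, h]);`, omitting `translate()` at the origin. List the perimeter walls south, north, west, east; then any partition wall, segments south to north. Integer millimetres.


cube([6250, 150, 2900]);
translate([0, 4100, 0]) cube([6250, 150, 2900]);
translate([0, 150, 0]) cube([150, 3950, 2900]);
translate([6100, 150, 0]) cube([150, 3950, 2900]);
translate([2750, 150, 0]) cube([150, 500, 2900]);
translate([2750, 1400, 0]) cube([150, 2700, 2900]);


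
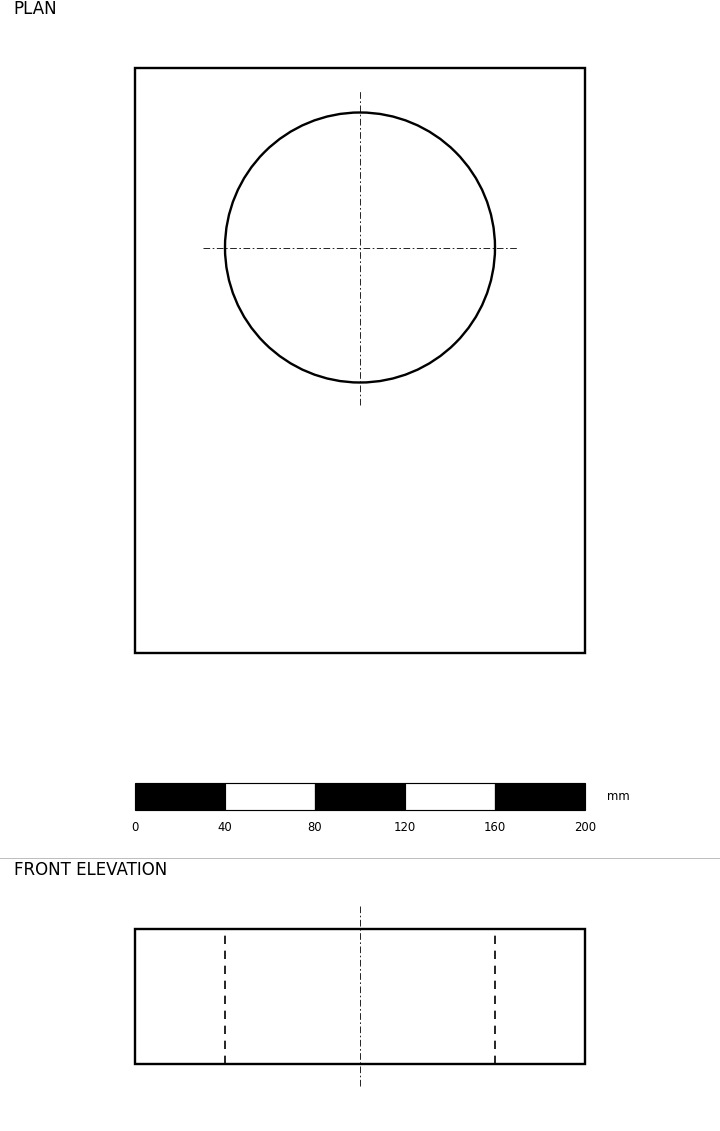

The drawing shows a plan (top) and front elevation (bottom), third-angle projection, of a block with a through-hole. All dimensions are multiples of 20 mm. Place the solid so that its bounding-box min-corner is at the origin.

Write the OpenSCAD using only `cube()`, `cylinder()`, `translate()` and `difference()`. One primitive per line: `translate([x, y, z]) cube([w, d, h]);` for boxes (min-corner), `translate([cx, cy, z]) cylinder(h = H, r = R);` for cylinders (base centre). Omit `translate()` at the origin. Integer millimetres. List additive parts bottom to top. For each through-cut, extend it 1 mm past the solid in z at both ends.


difference() {
  cube([200, 260, 60]);
  translate([100, 180, -1]) cylinder(h = 62, r = 60);
}


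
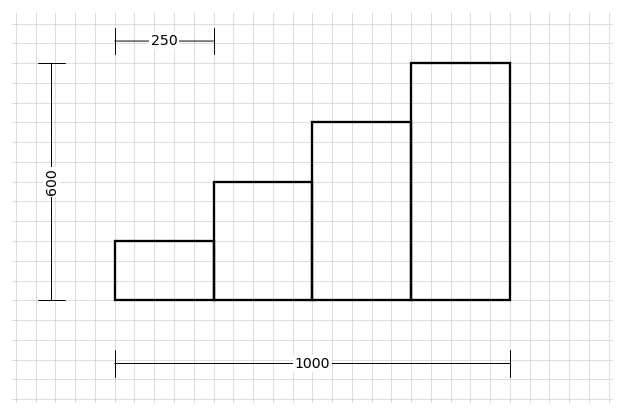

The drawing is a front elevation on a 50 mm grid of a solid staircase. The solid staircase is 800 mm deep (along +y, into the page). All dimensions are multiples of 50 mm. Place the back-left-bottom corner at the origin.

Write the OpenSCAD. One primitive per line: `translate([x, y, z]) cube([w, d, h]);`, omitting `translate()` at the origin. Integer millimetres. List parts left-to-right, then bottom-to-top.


cube([250, 800, 150]);
translate([250, 0, 0]) cube([250, 800, 300]);
translate([500, 0, 0]) cube([250, 800, 450]);
translate([750, 0, 0]) cube([250, 800, 600]);


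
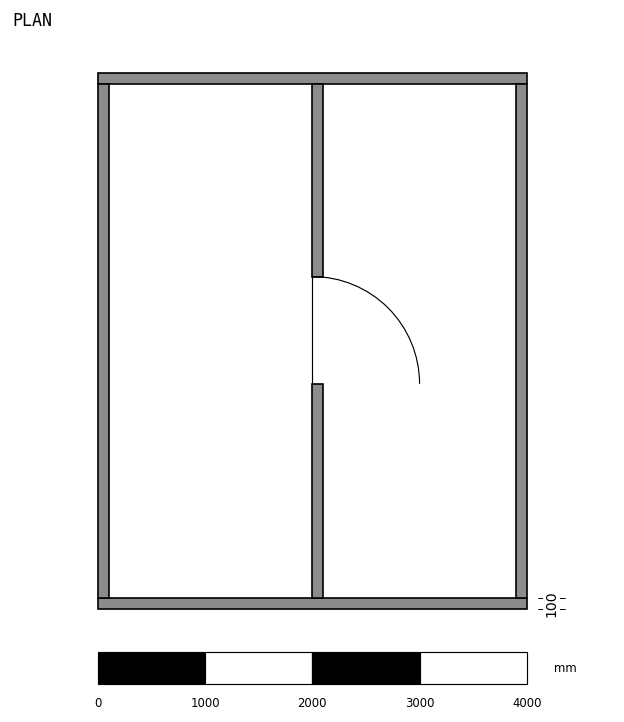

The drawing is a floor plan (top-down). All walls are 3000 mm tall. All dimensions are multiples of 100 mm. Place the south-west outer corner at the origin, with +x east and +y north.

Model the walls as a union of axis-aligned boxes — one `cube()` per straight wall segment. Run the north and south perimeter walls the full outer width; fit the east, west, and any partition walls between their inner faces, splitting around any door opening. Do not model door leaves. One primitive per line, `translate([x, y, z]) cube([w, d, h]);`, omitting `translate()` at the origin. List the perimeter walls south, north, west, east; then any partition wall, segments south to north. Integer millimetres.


cube([4000, 100, 3000]);
translate([0, 4900, 0]) cube([4000, 100, 3000]);
translate([0, 100, 0]) cube([100, 4800, 3000]);
translate([3900, 100, 0]) cube([100, 4800, 3000]);
translate([2000, 100, 0]) cube([100, 2000, 3000]);
translate([2000, 3100, 0]) cube([100, 1800, 3000]);
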